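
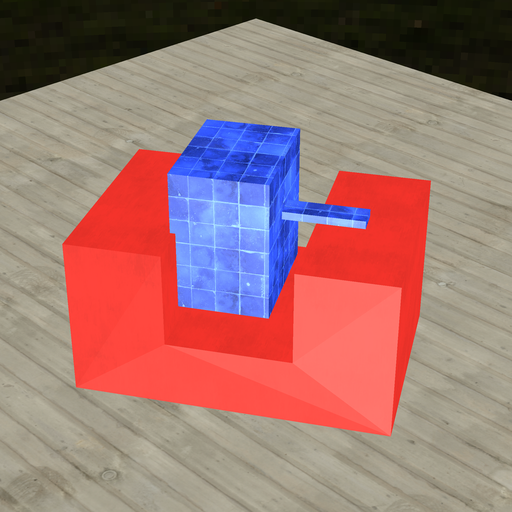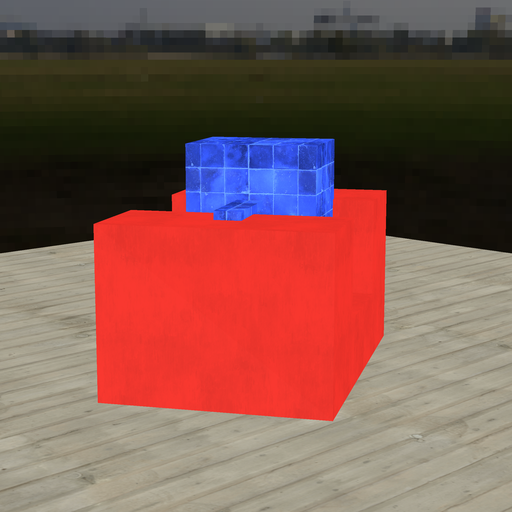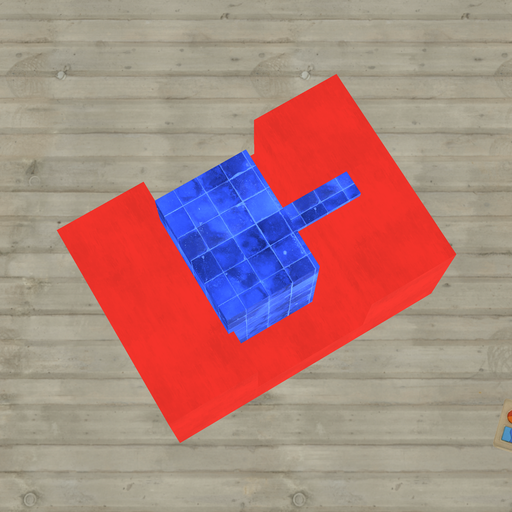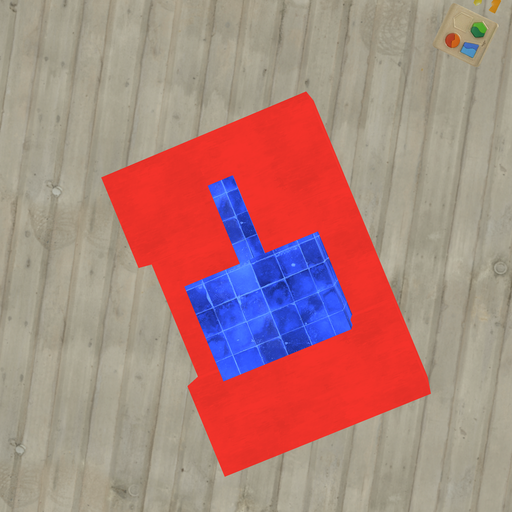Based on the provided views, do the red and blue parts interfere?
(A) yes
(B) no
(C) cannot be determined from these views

(A) yes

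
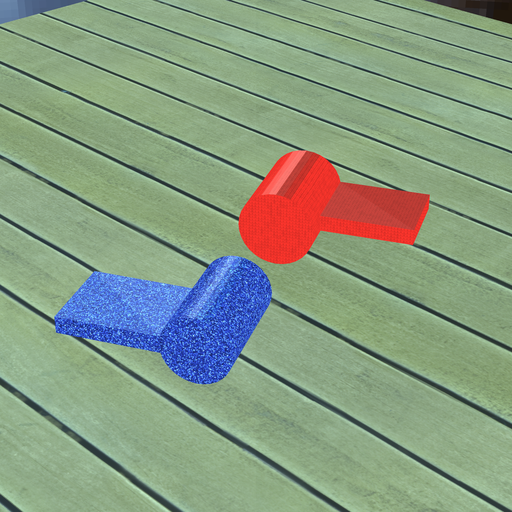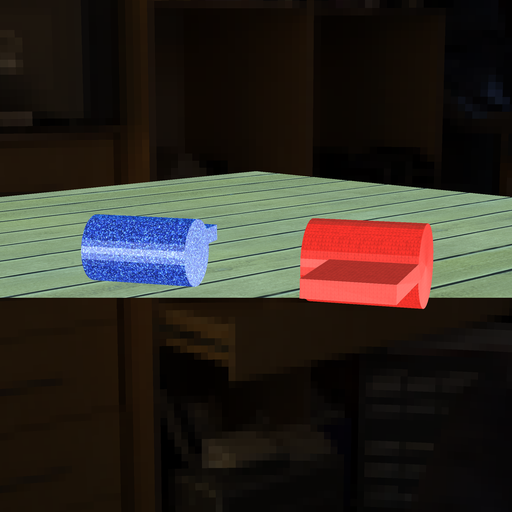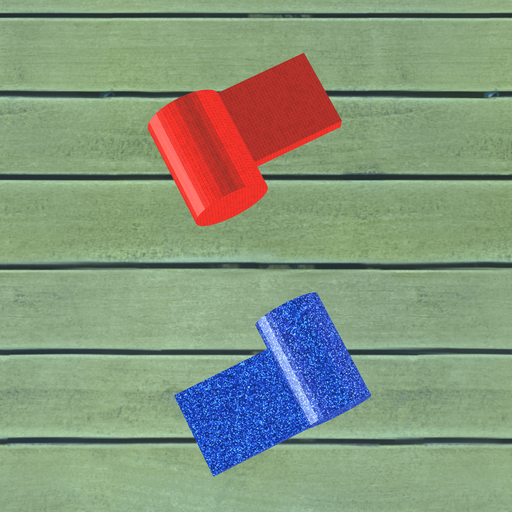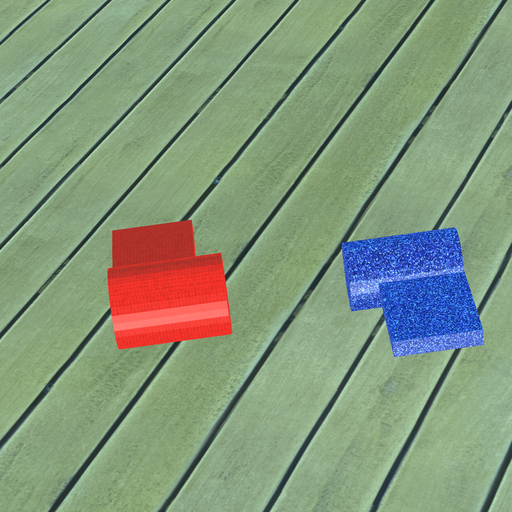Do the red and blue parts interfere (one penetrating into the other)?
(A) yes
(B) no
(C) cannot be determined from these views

(B) no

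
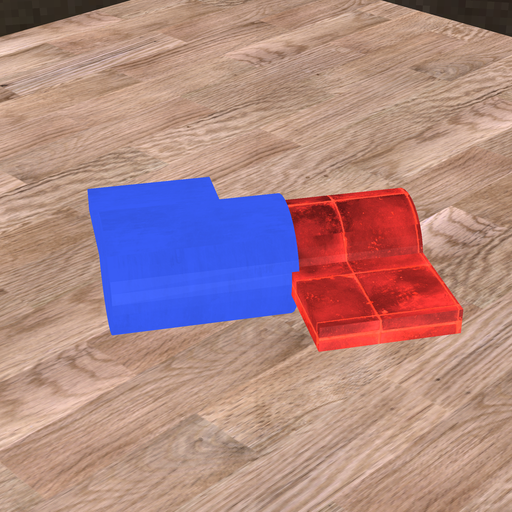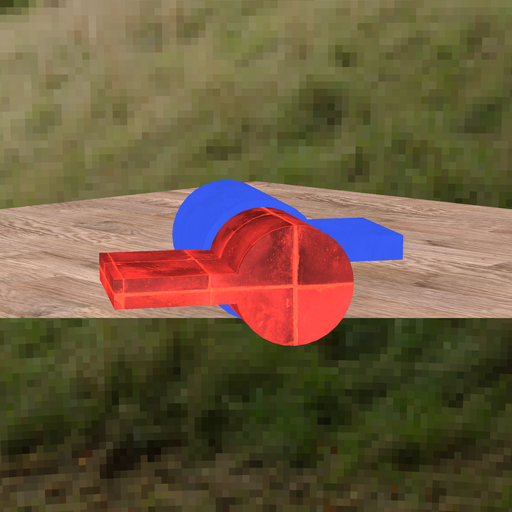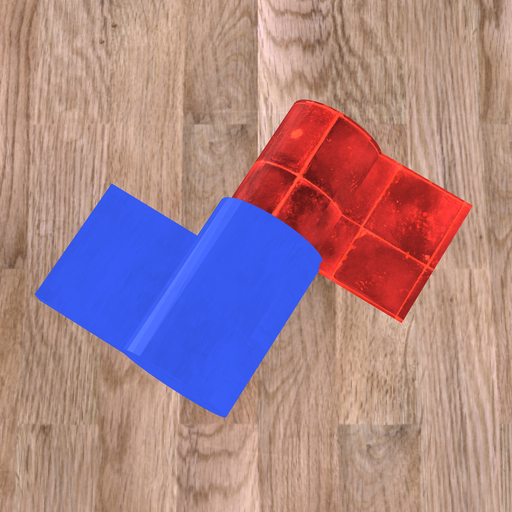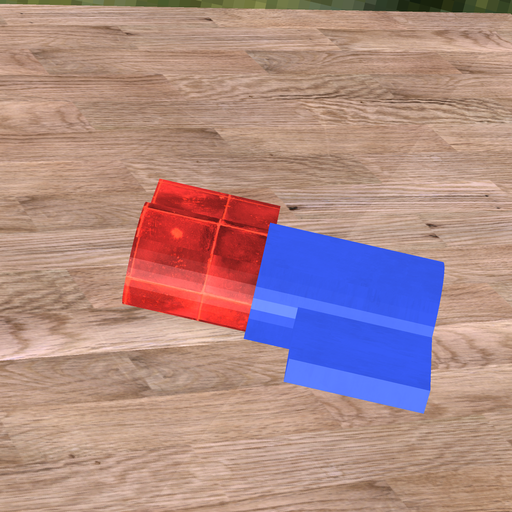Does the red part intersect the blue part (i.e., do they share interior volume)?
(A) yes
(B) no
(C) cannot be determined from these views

(A) yes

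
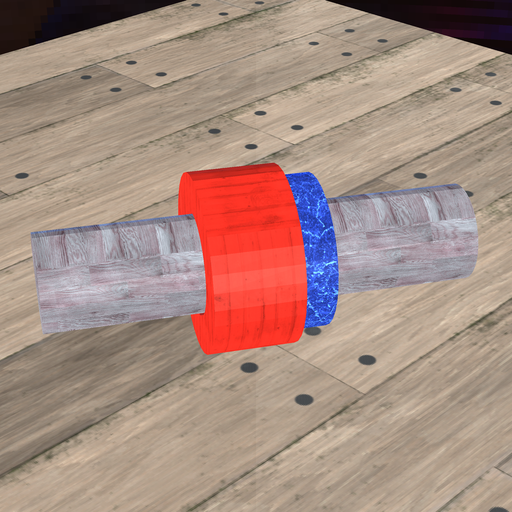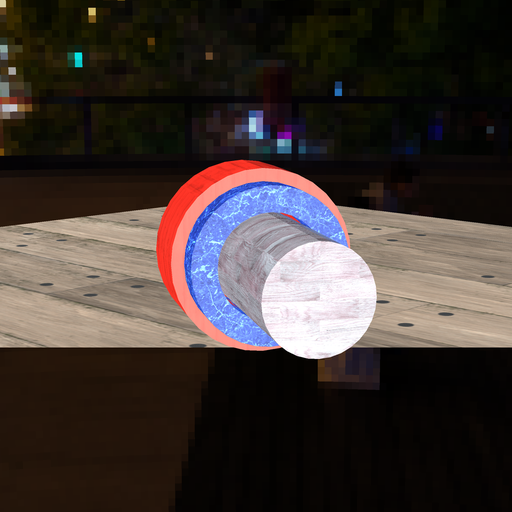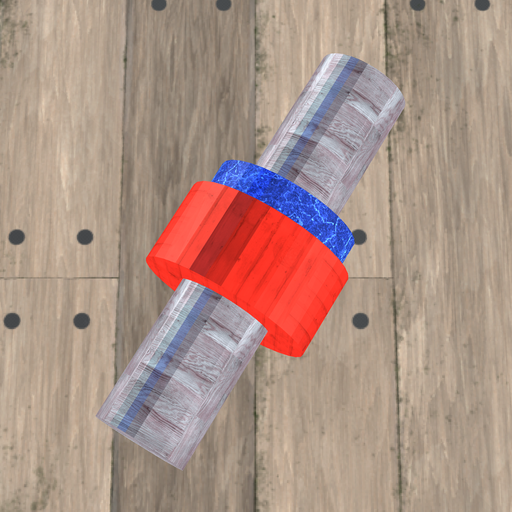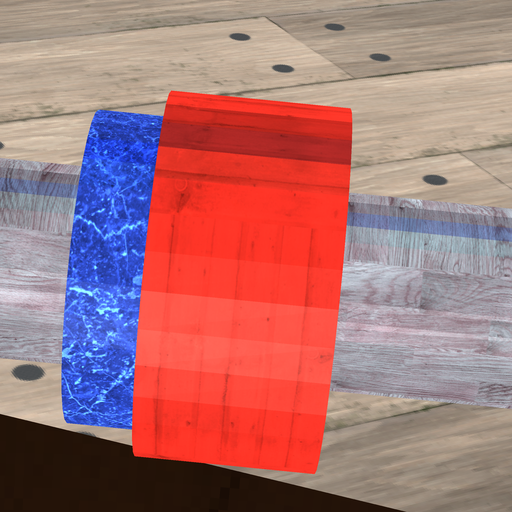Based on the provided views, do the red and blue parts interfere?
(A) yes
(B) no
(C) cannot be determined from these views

(A) yes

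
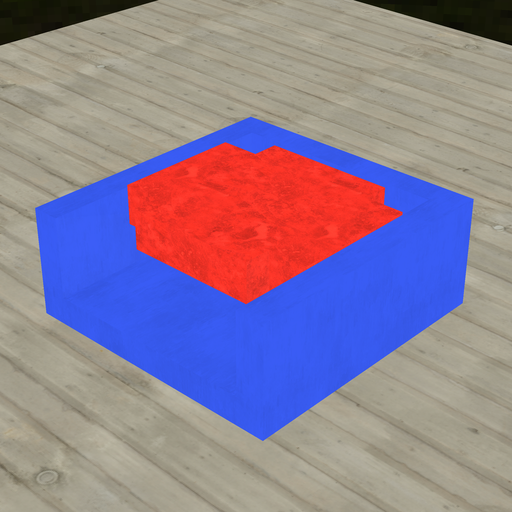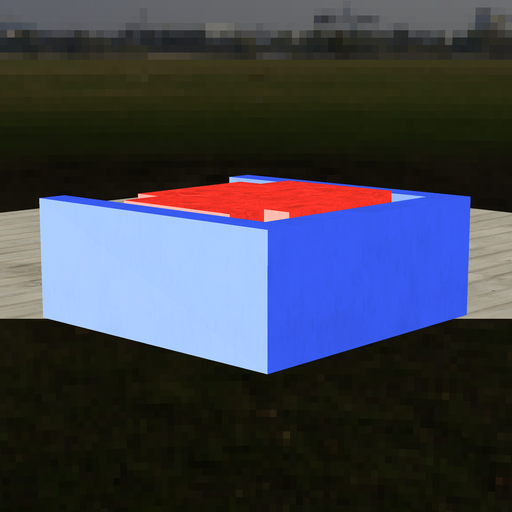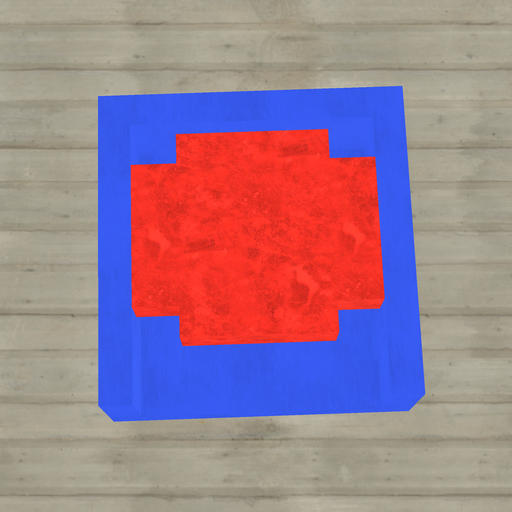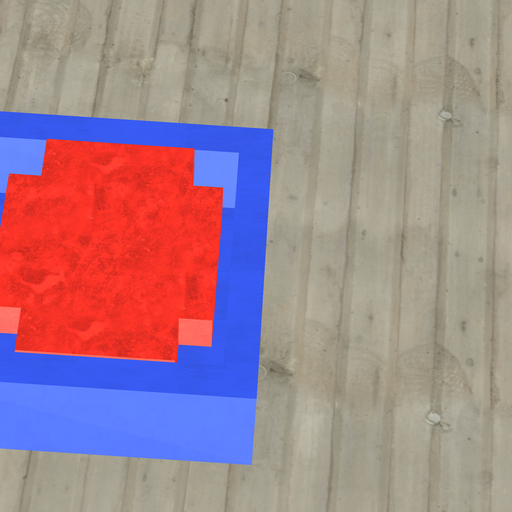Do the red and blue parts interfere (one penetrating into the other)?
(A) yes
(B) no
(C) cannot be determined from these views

(B) no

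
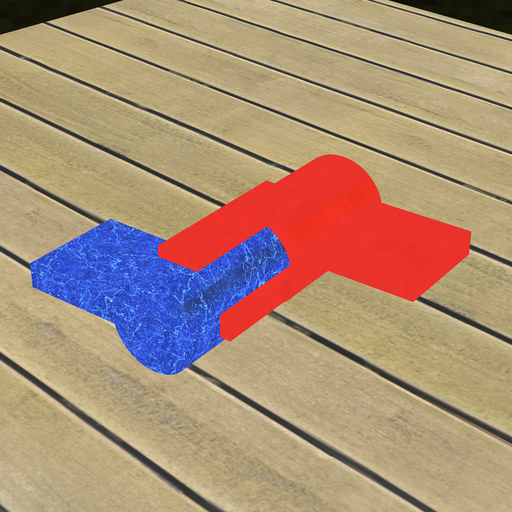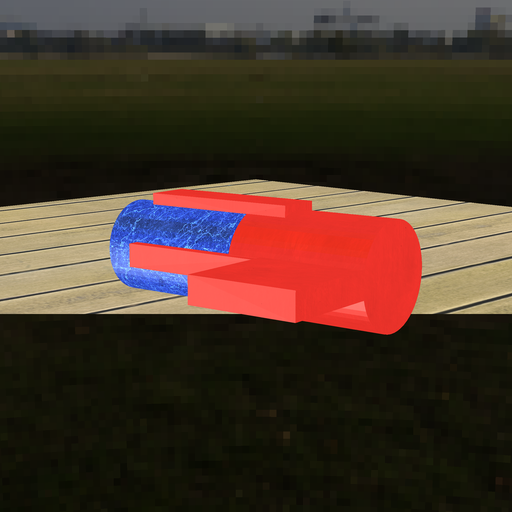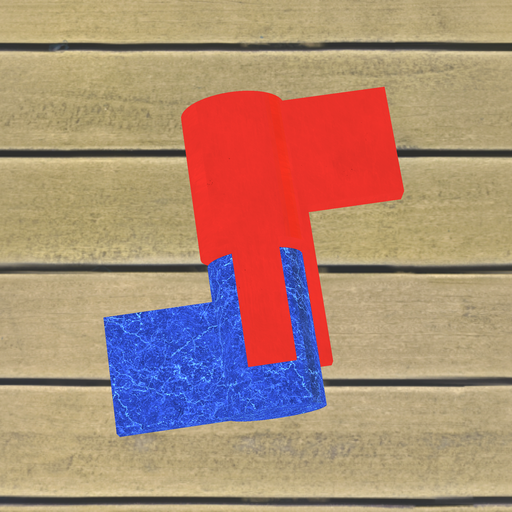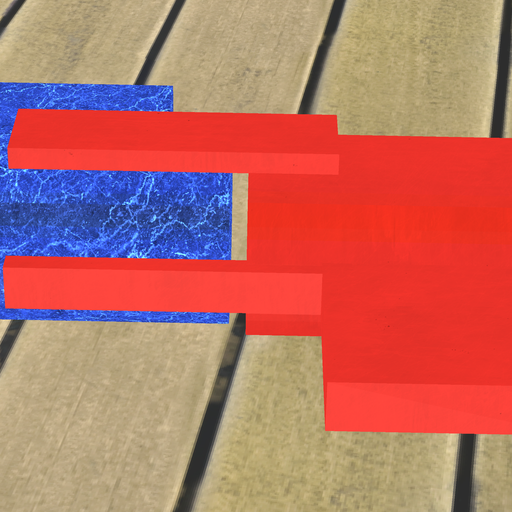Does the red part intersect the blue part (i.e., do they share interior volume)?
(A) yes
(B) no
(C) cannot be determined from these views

(B) no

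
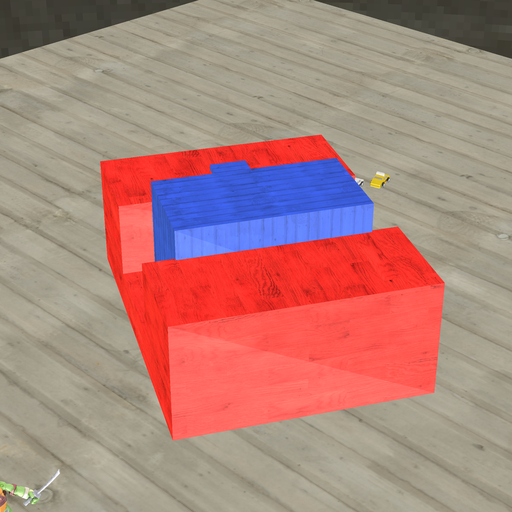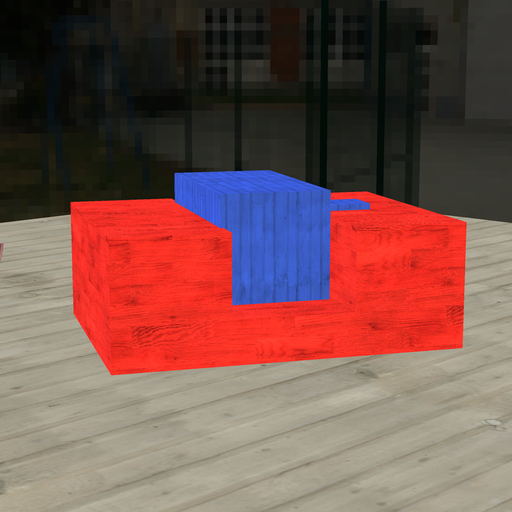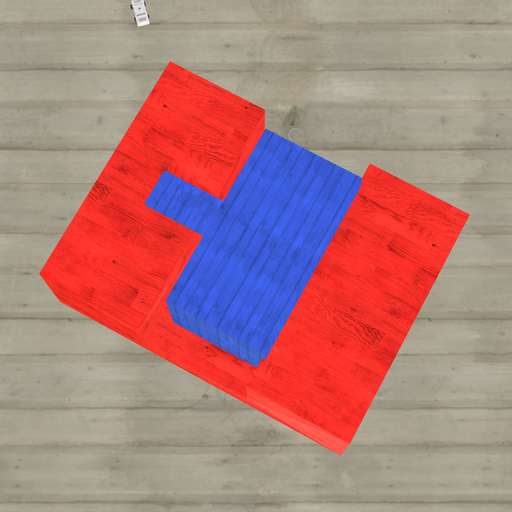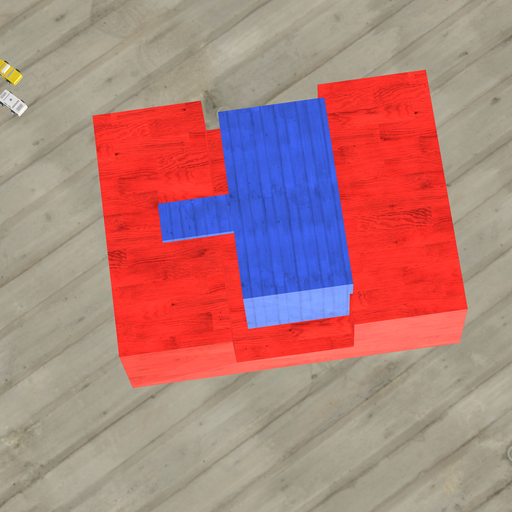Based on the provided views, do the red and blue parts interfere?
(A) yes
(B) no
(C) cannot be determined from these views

(A) yes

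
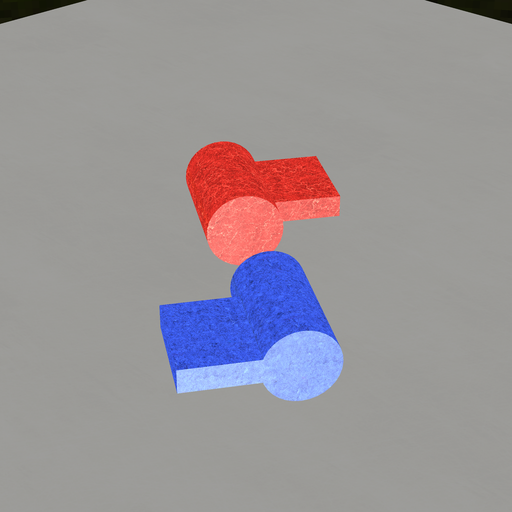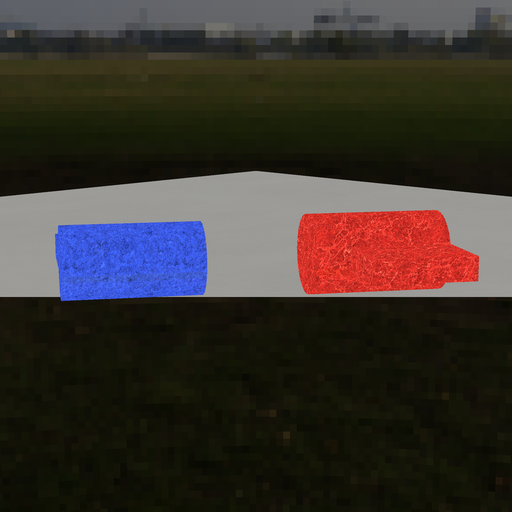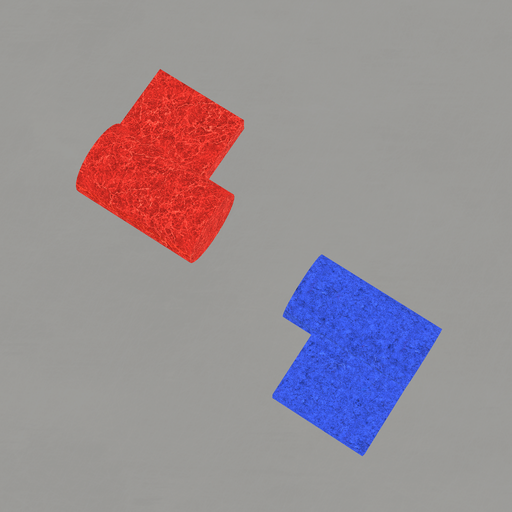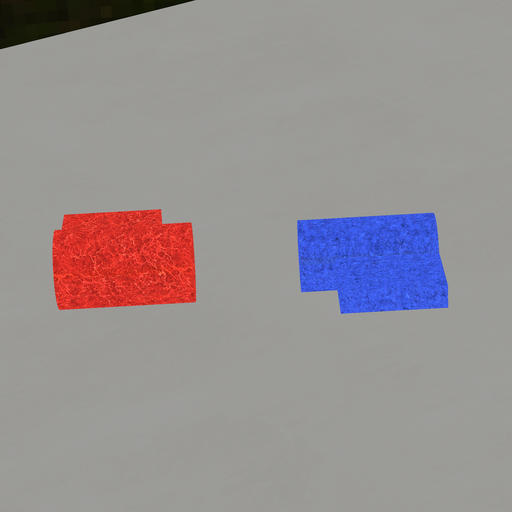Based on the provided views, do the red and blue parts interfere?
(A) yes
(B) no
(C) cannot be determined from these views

(B) no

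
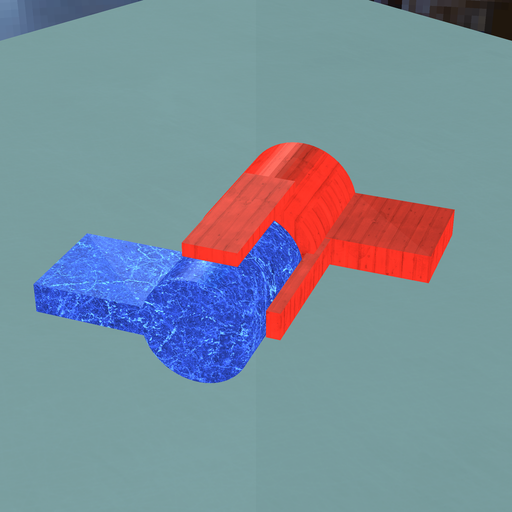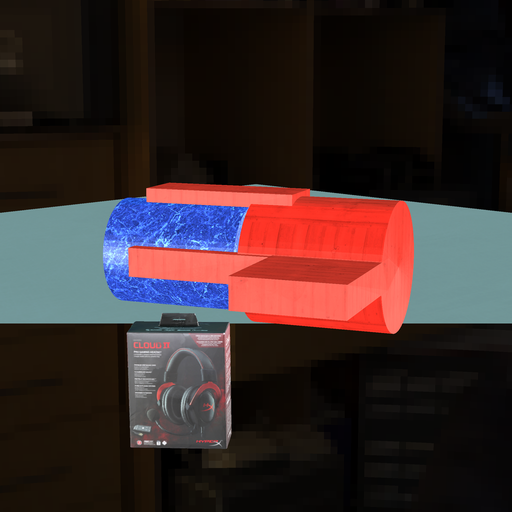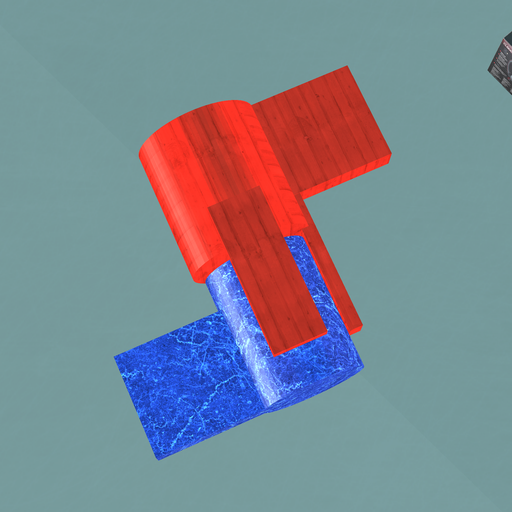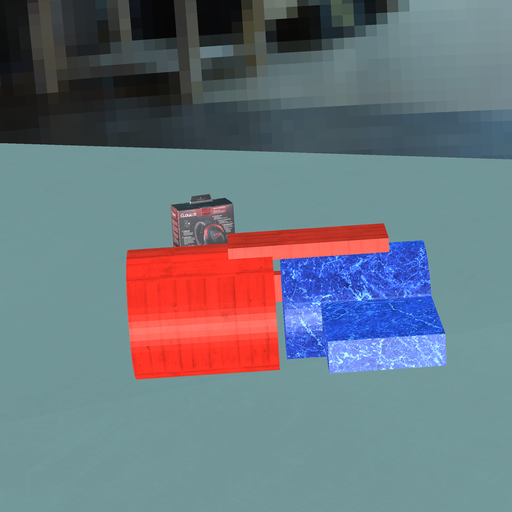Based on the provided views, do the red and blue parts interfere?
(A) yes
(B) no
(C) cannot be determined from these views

(B) no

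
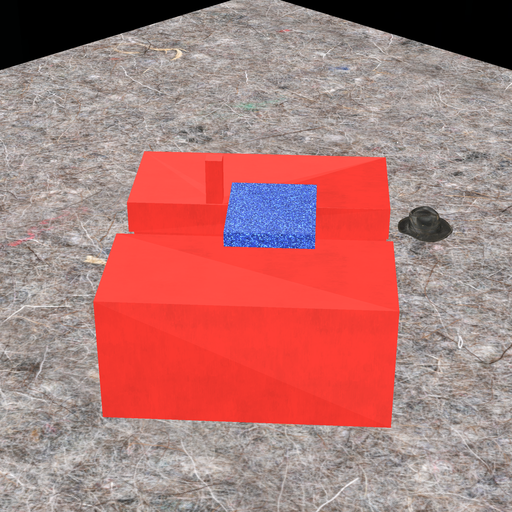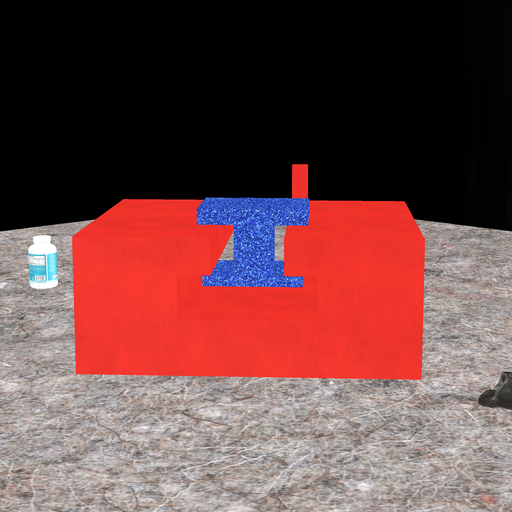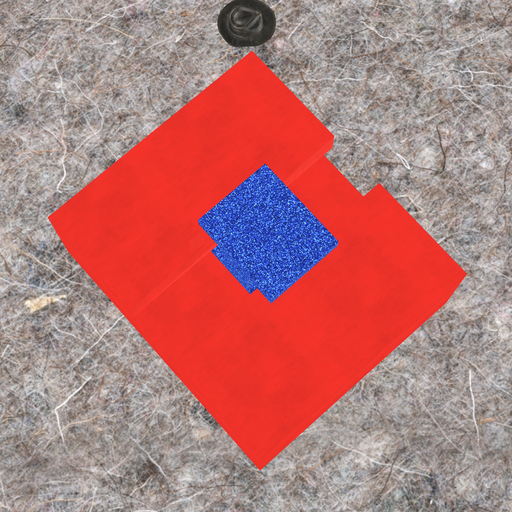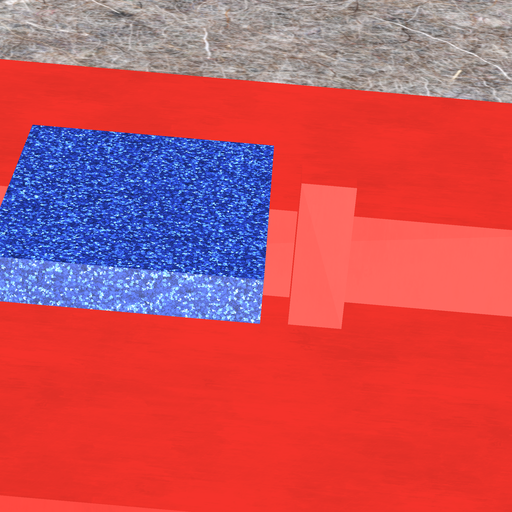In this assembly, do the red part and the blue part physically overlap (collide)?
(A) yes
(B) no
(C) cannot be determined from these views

(B) no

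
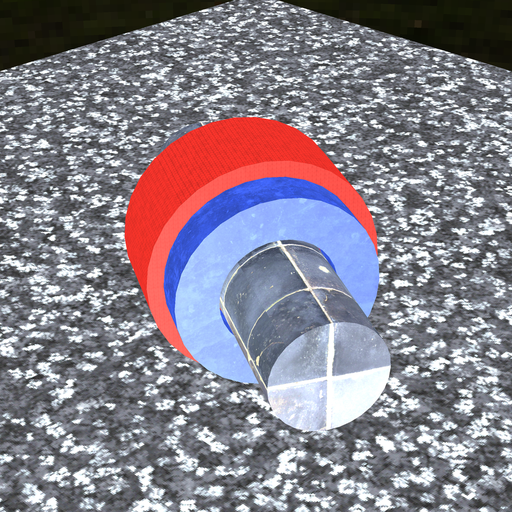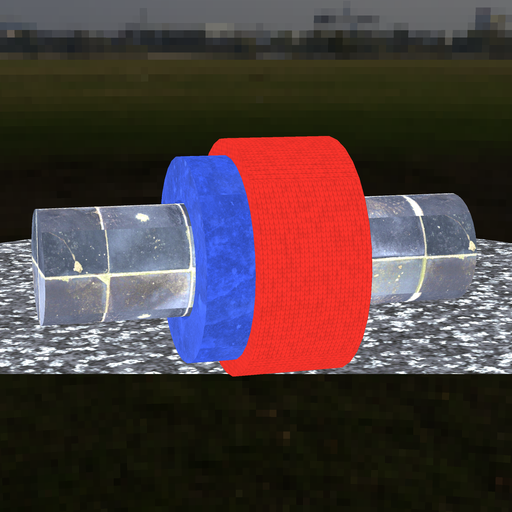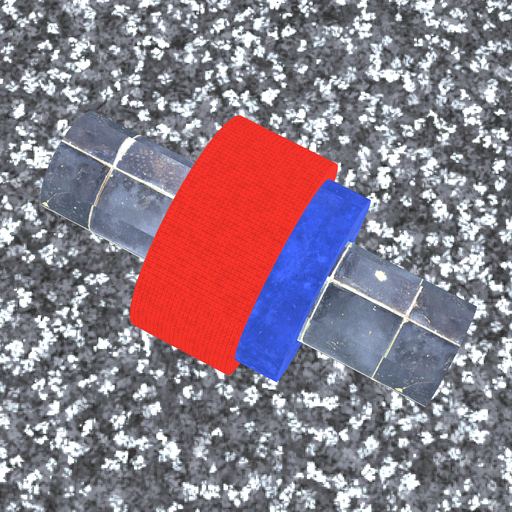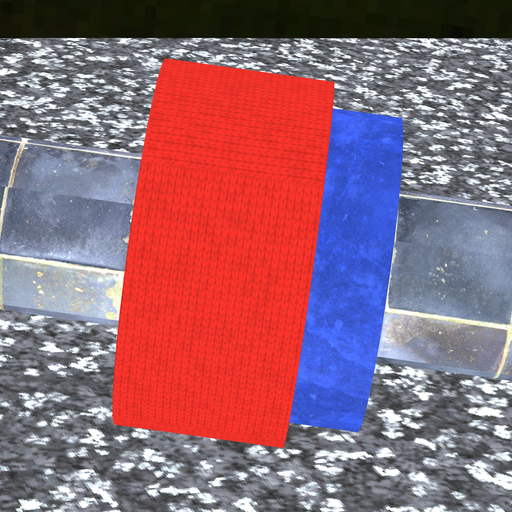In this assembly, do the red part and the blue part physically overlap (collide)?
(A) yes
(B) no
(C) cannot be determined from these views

(A) yes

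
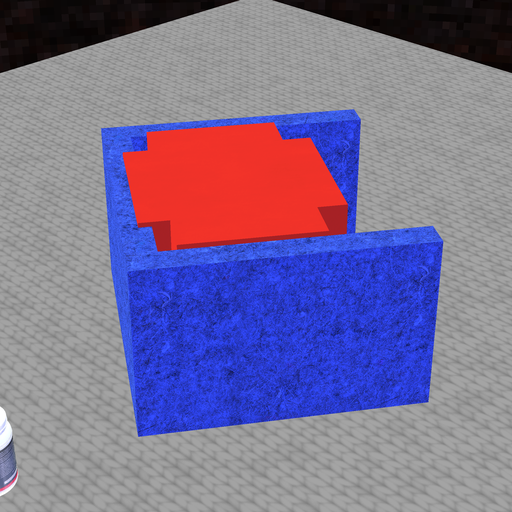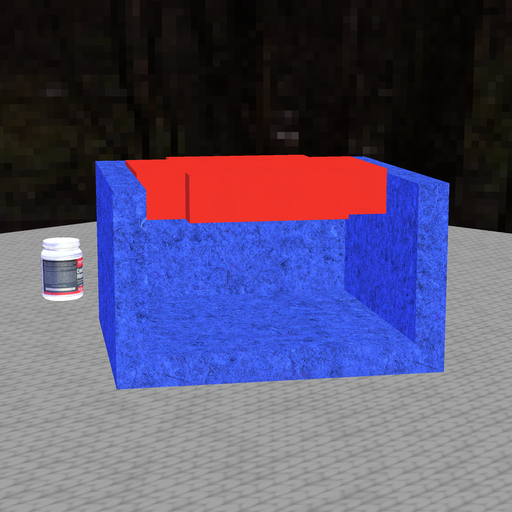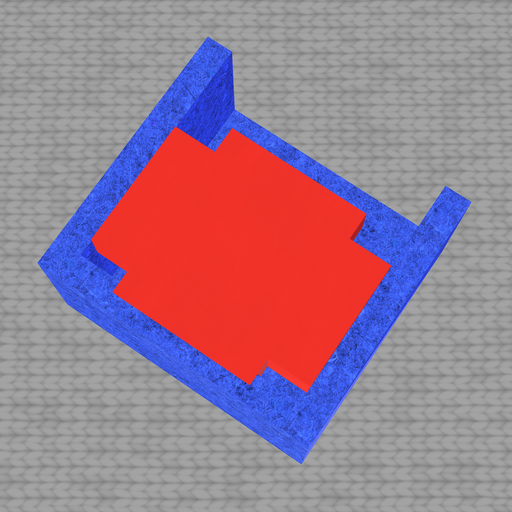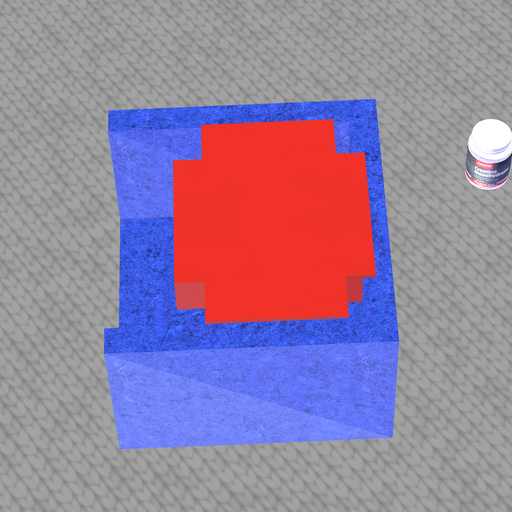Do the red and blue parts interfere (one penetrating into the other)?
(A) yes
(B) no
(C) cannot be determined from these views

(A) yes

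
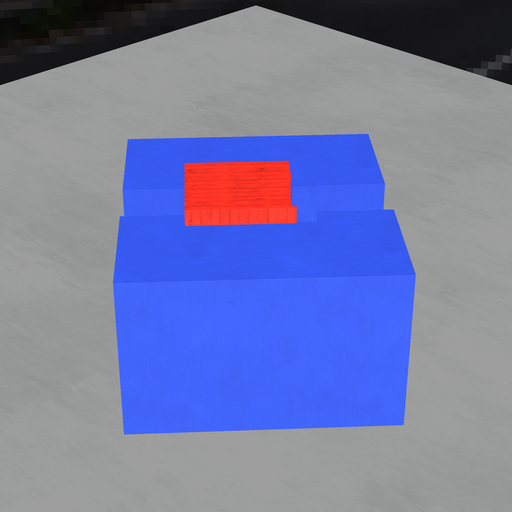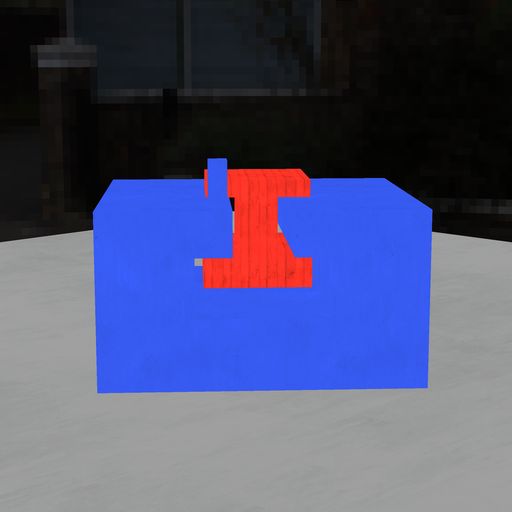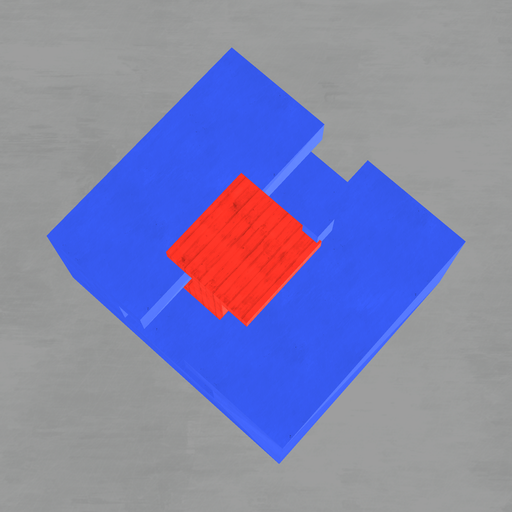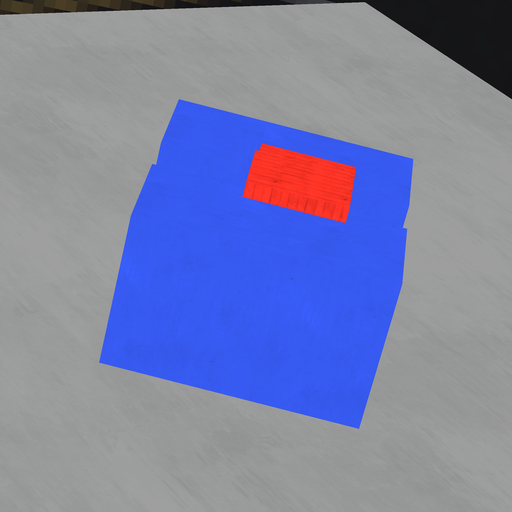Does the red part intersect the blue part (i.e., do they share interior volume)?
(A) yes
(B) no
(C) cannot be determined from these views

(A) yes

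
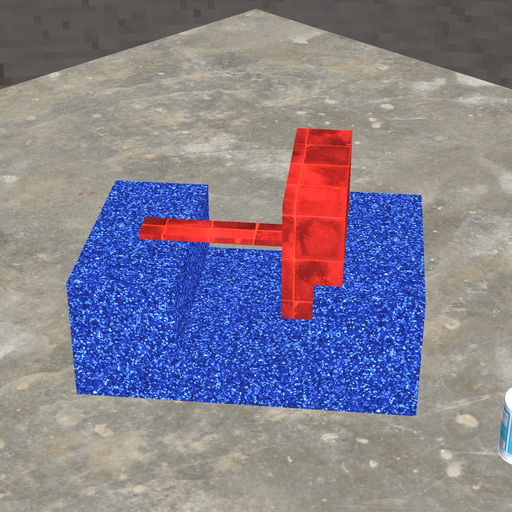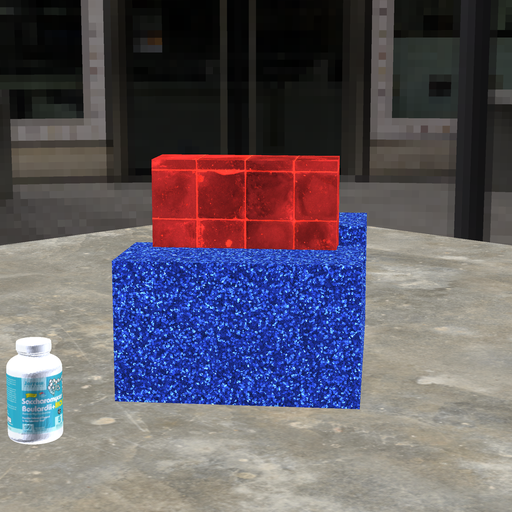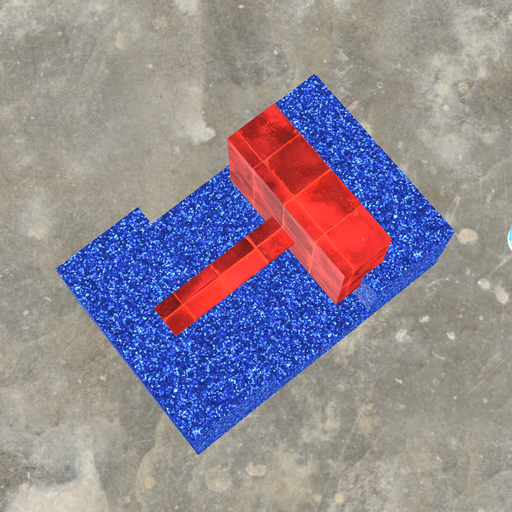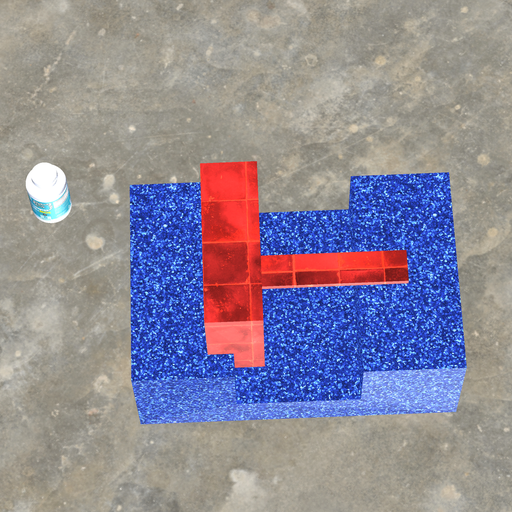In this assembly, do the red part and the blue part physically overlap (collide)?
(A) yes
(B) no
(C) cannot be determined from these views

(A) yes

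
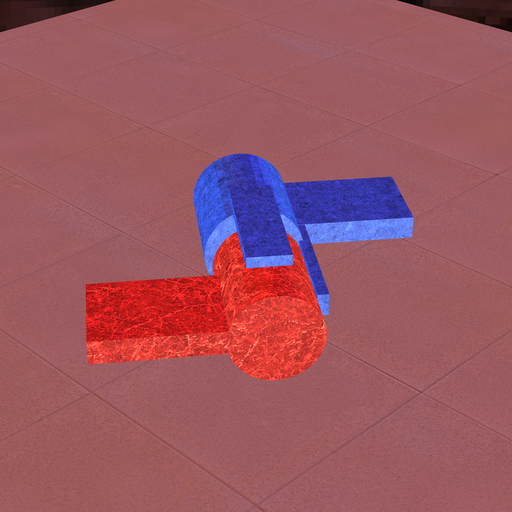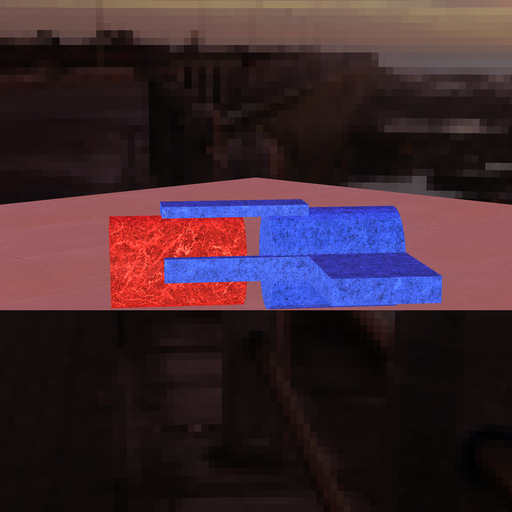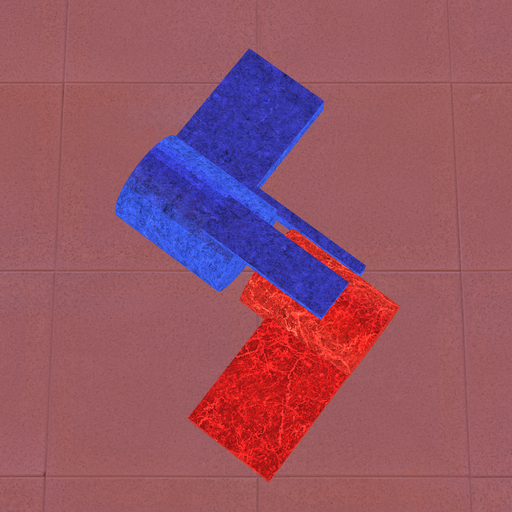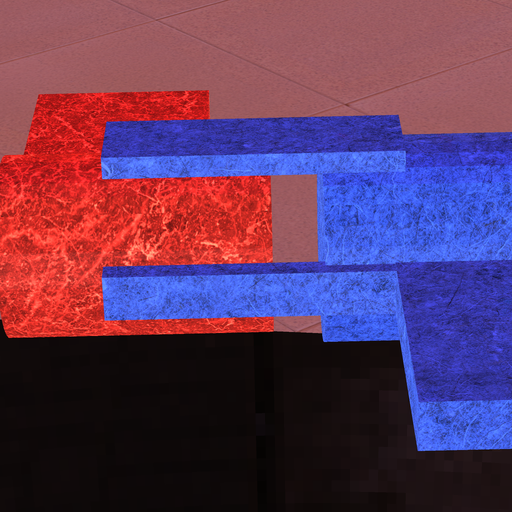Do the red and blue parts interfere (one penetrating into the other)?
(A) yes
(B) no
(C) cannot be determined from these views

(B) no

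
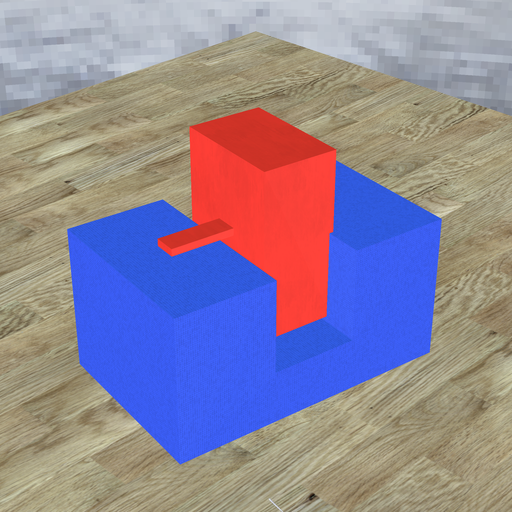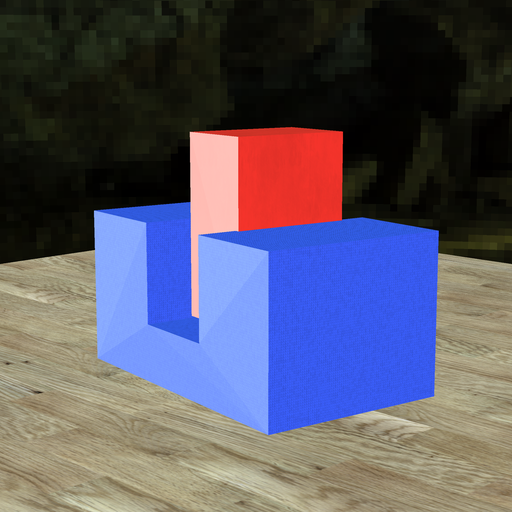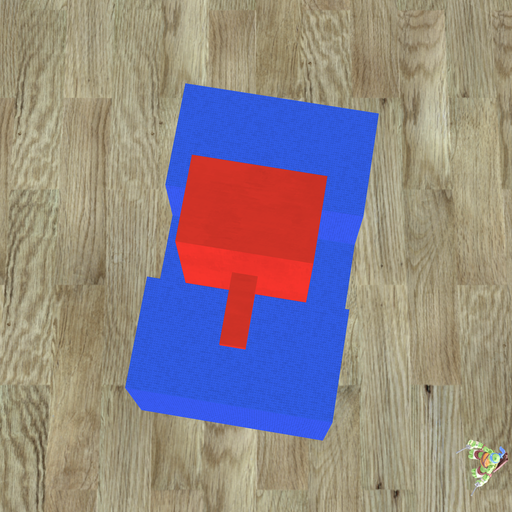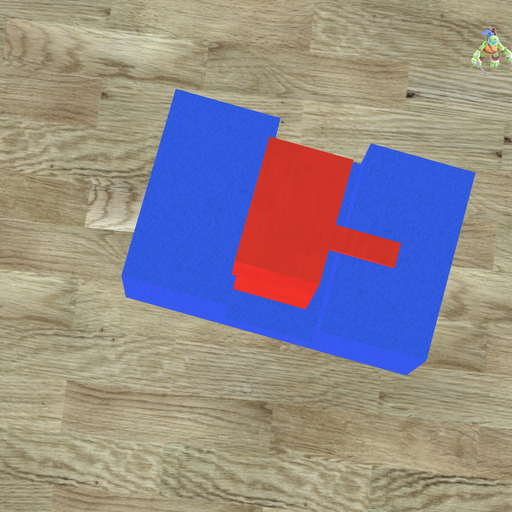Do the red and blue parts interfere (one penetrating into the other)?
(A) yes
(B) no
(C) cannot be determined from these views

(A) yes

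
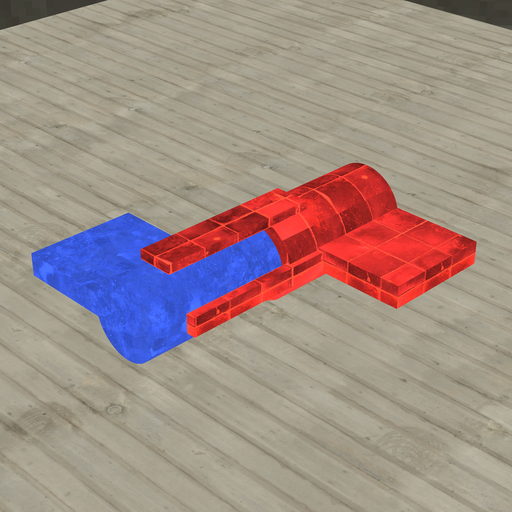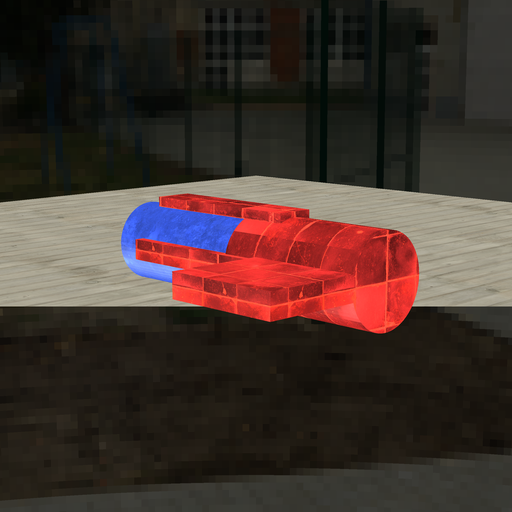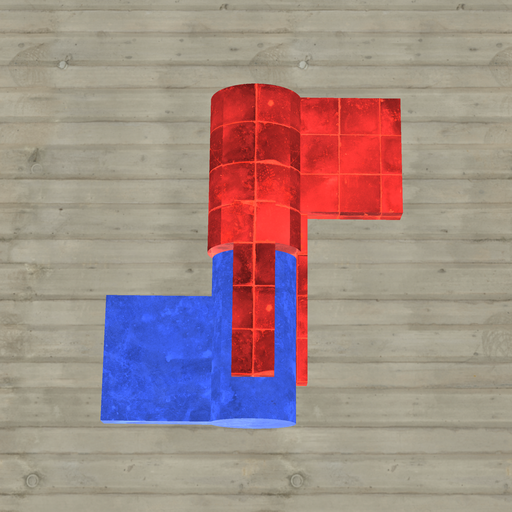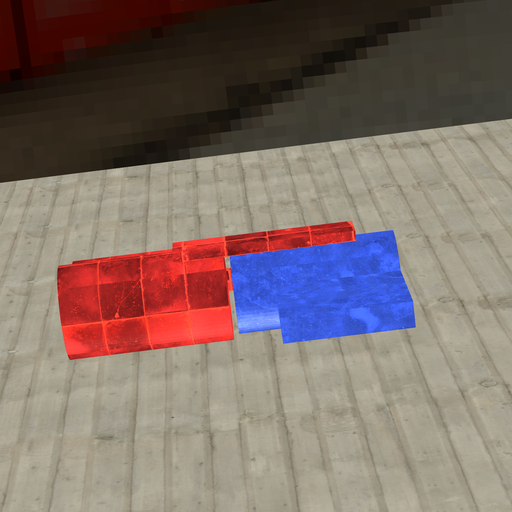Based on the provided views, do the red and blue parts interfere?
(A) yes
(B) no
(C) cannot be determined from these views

(B) no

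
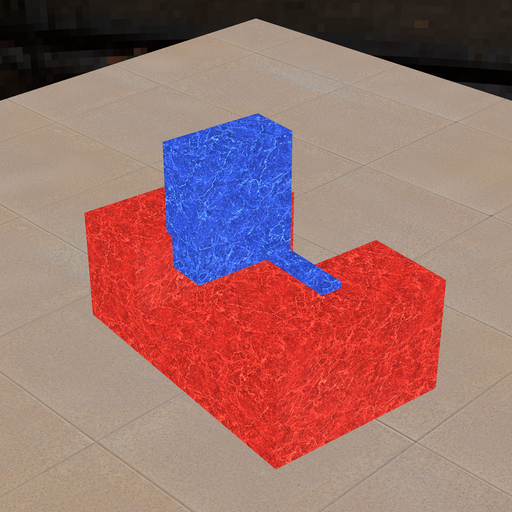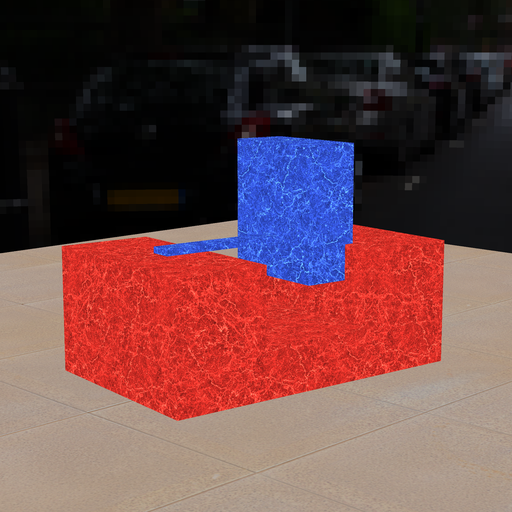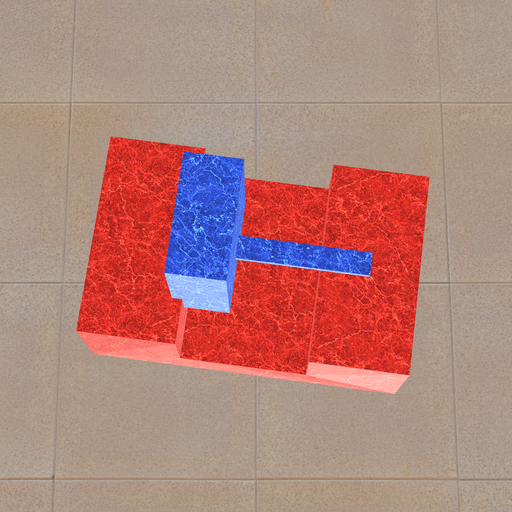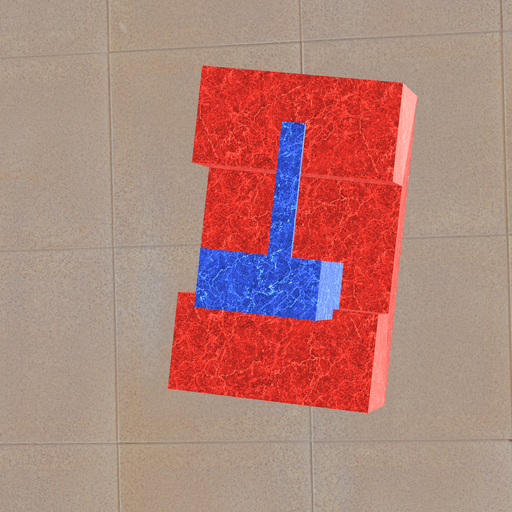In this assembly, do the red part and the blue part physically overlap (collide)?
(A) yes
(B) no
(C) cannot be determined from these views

(A) yes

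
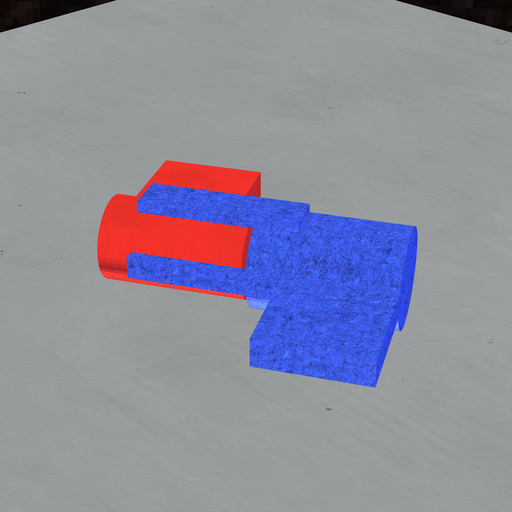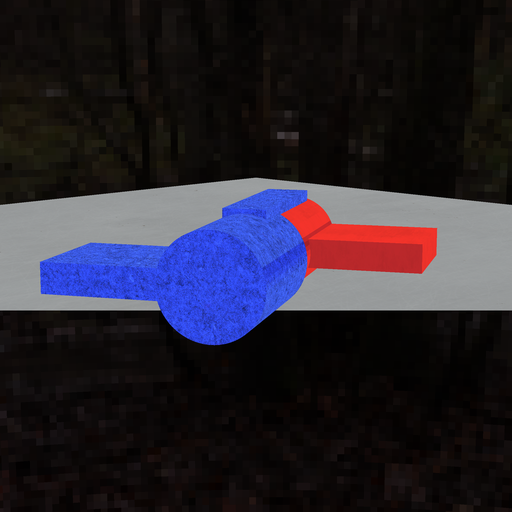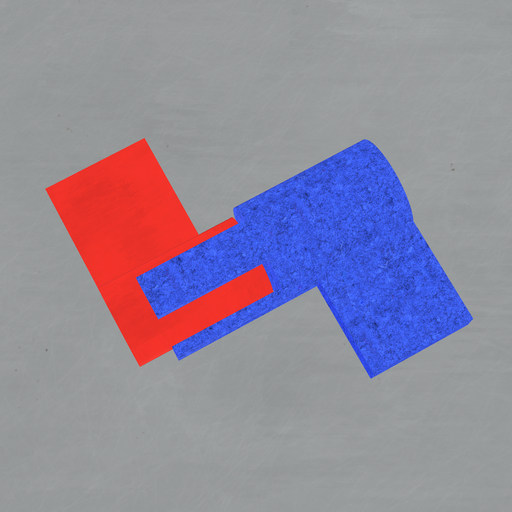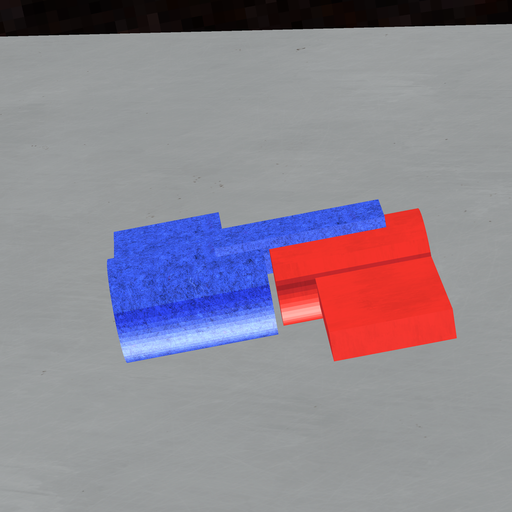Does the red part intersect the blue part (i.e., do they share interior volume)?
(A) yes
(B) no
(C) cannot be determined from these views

(B) no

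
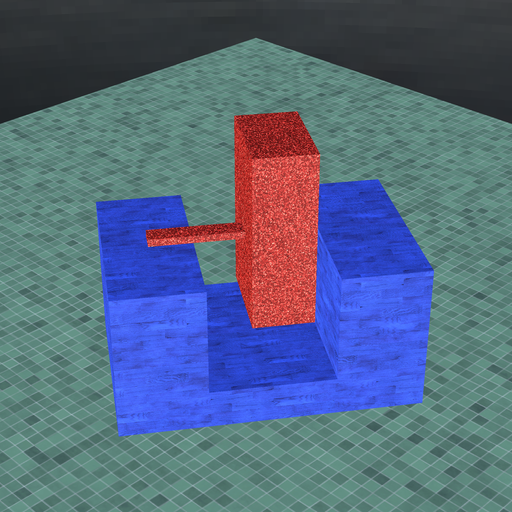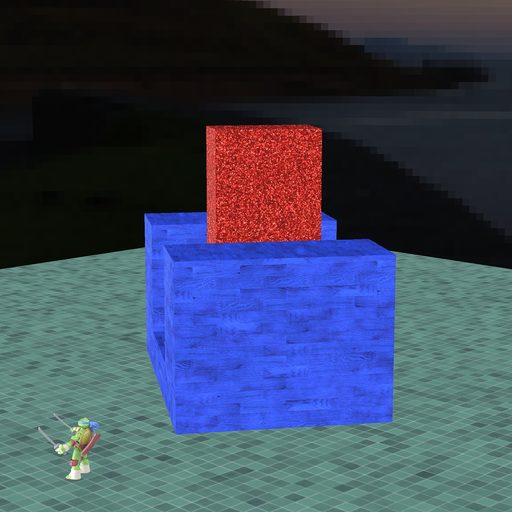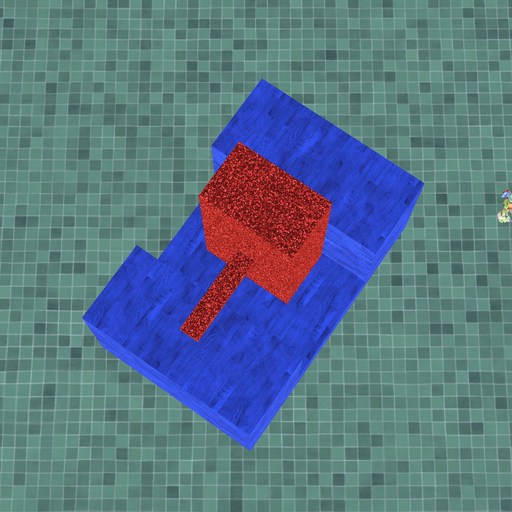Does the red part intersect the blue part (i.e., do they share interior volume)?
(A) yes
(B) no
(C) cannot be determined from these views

(B) no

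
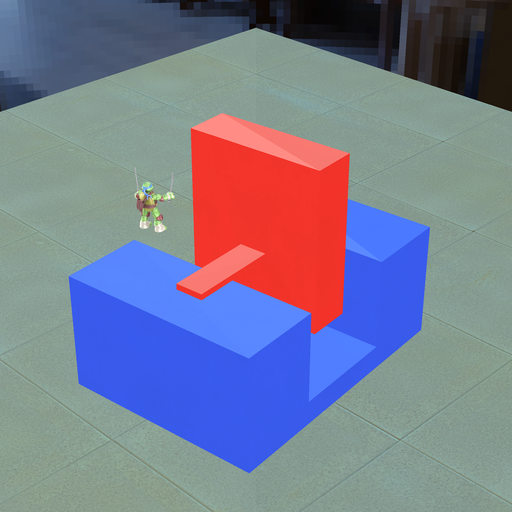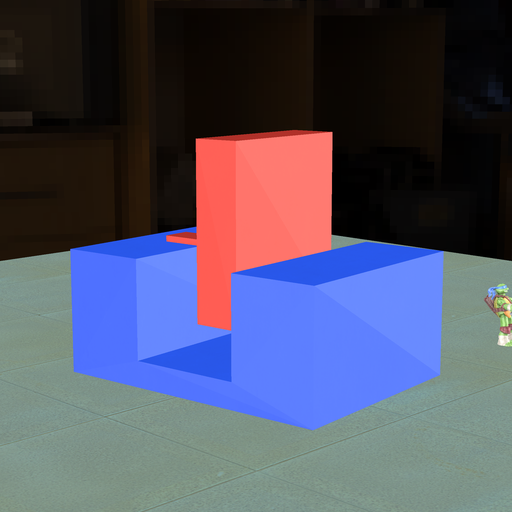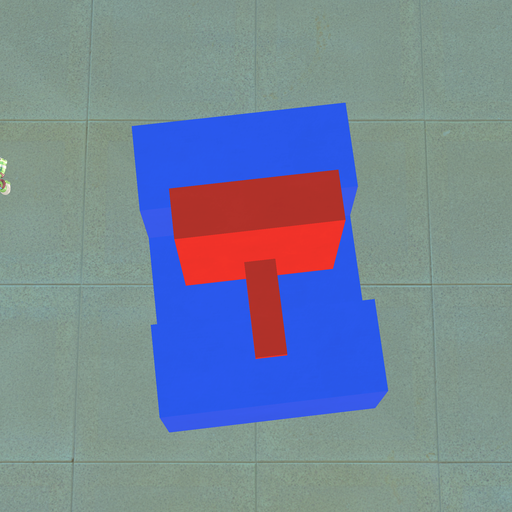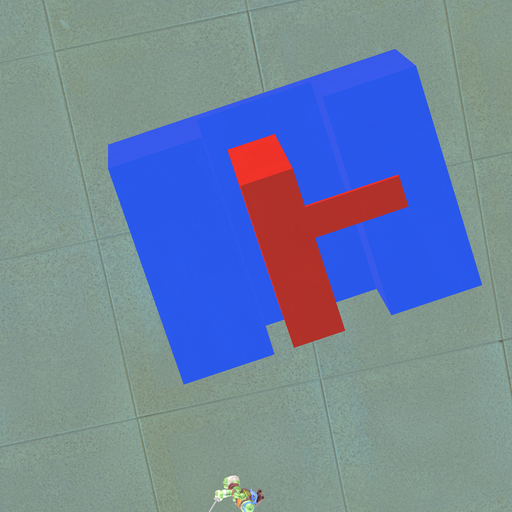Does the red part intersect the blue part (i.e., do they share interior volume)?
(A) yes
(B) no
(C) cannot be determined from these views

(B) no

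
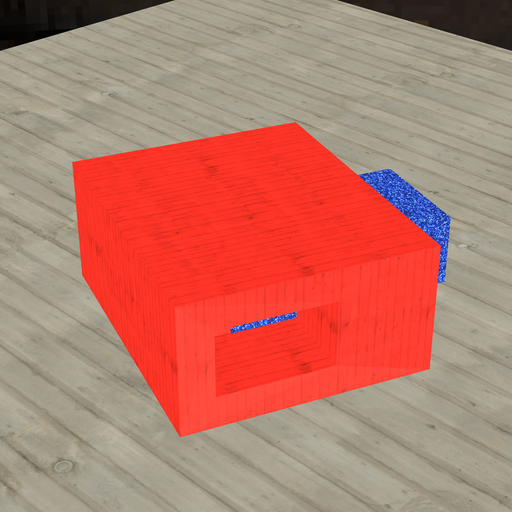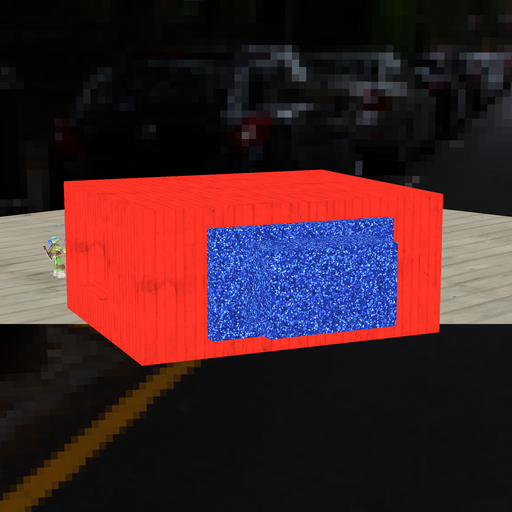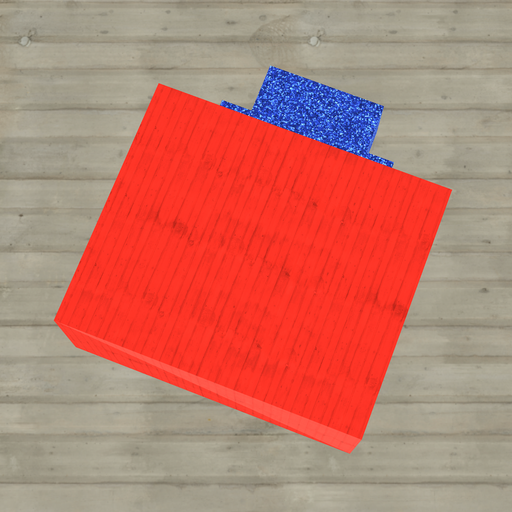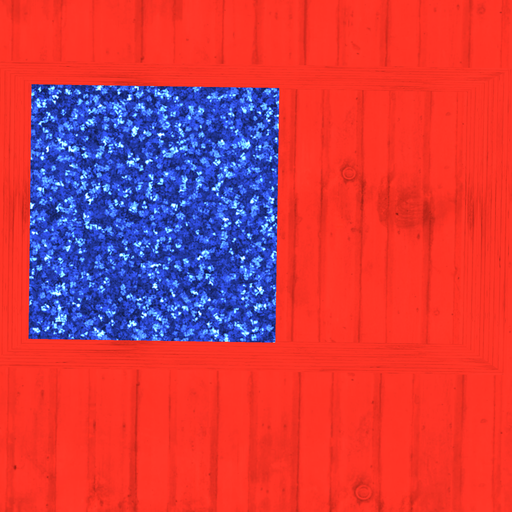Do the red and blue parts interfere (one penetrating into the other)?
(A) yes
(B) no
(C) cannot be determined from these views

(A) yes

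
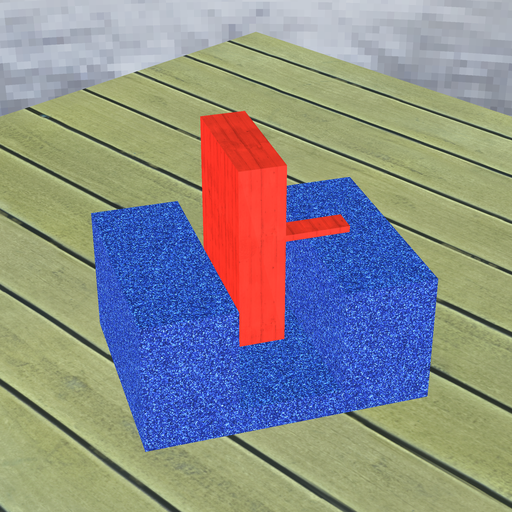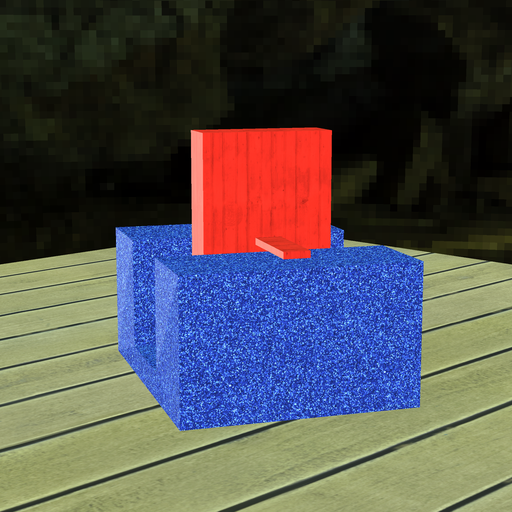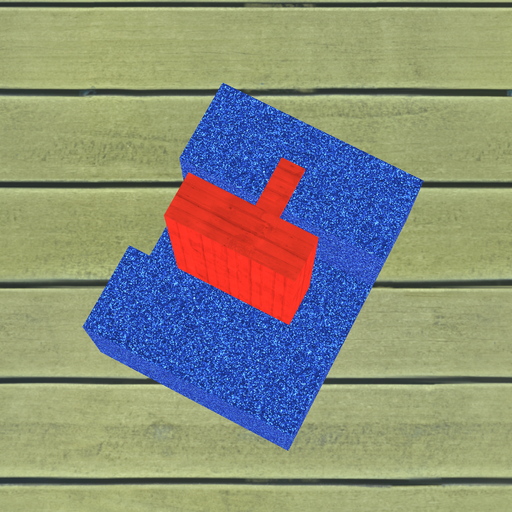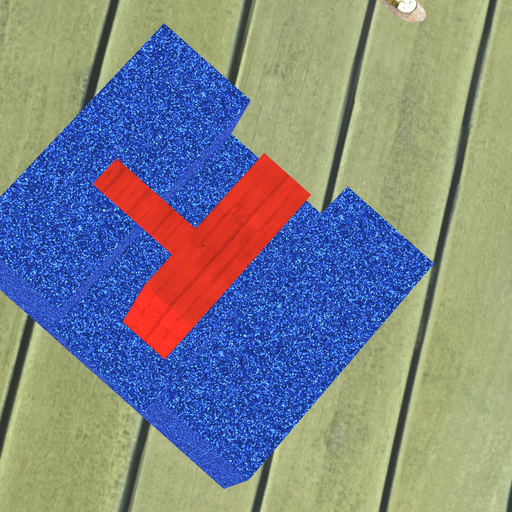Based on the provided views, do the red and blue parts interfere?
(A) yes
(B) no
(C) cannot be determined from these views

(B) no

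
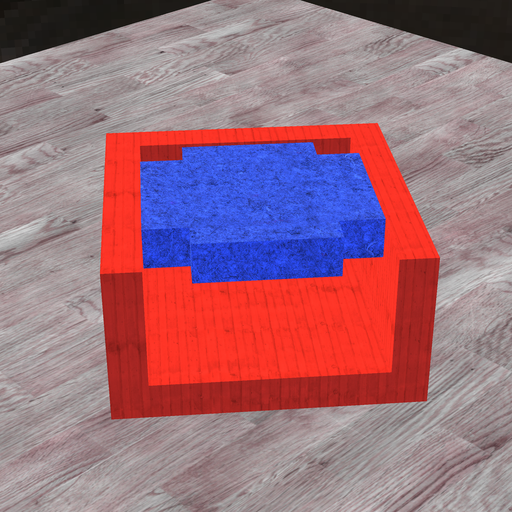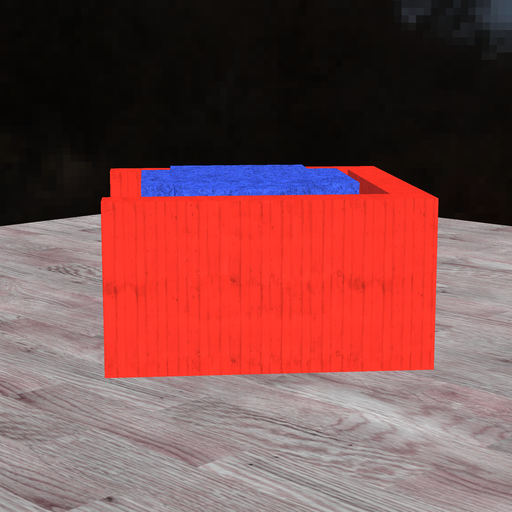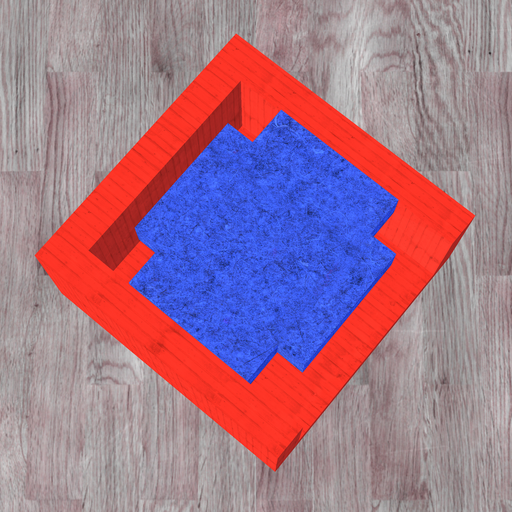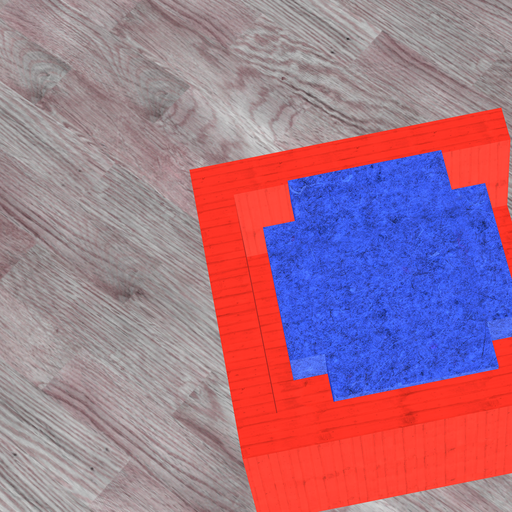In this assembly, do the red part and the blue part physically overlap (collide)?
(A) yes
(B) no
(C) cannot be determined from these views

(B) no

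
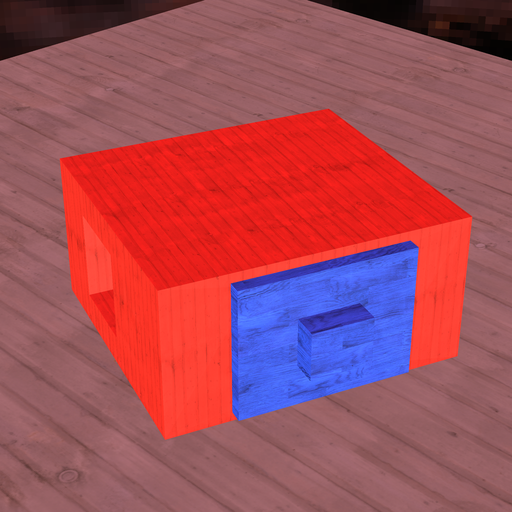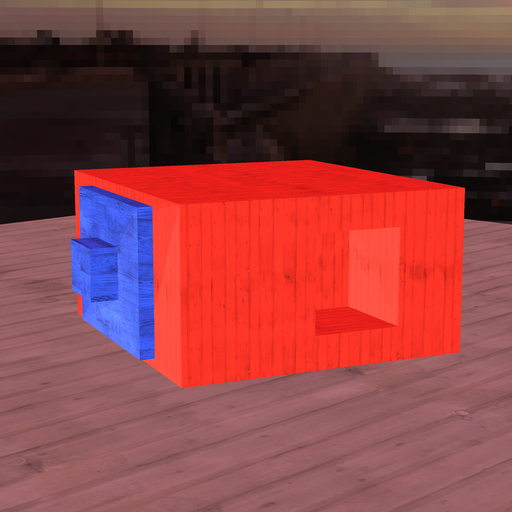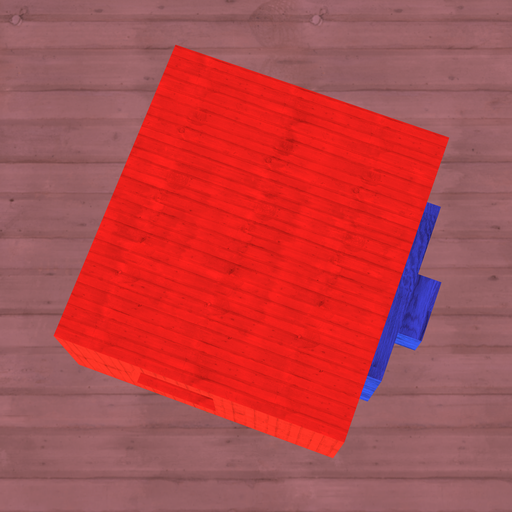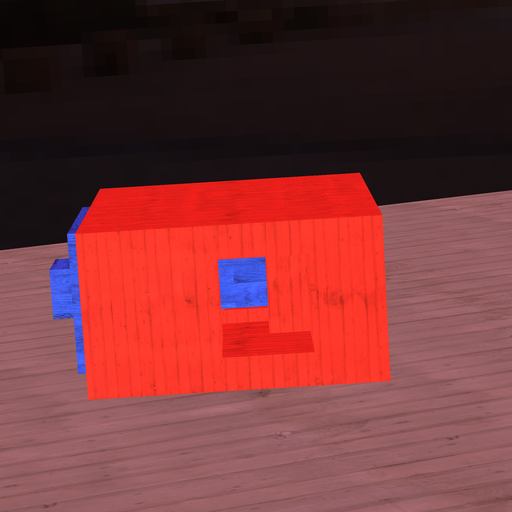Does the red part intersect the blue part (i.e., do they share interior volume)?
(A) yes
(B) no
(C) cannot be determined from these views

(A) yes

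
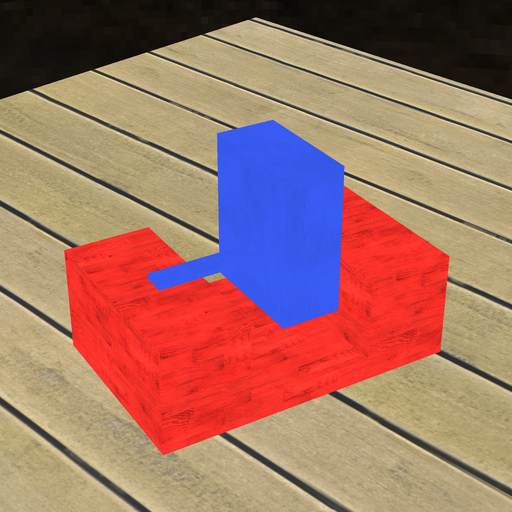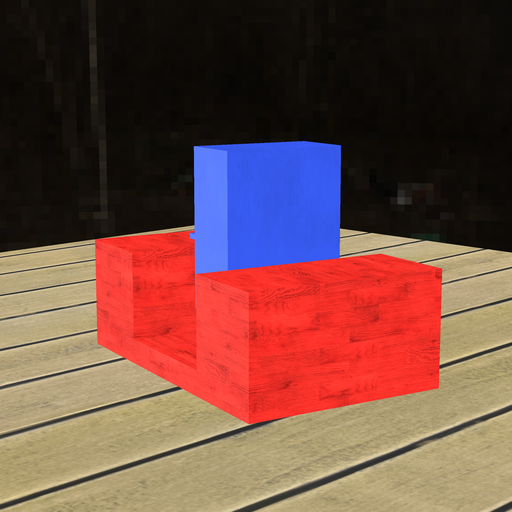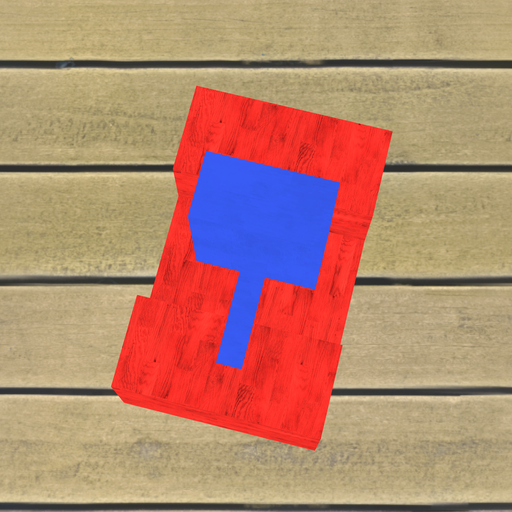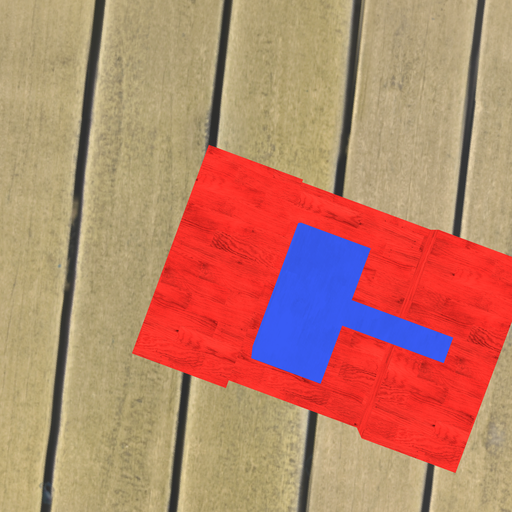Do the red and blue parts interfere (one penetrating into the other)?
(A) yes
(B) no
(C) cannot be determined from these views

(B) no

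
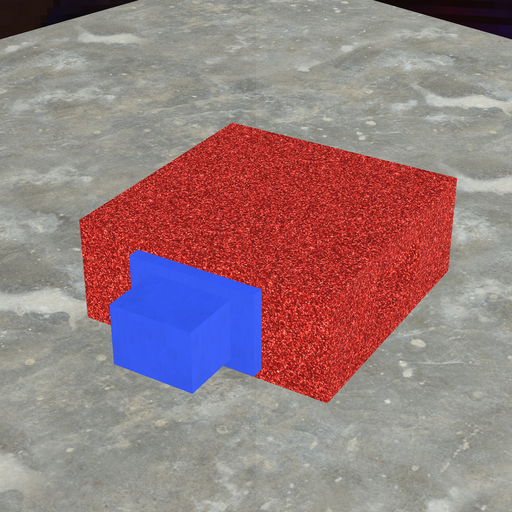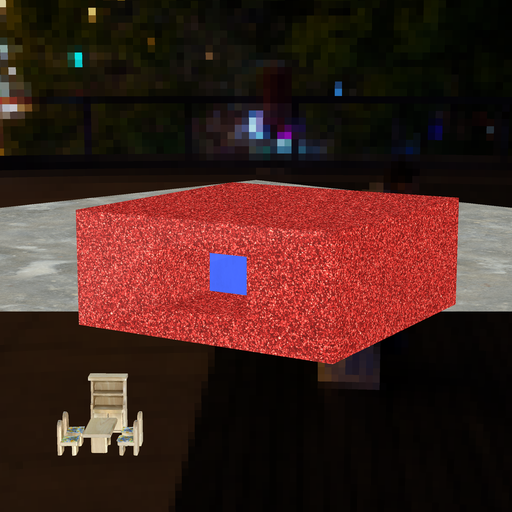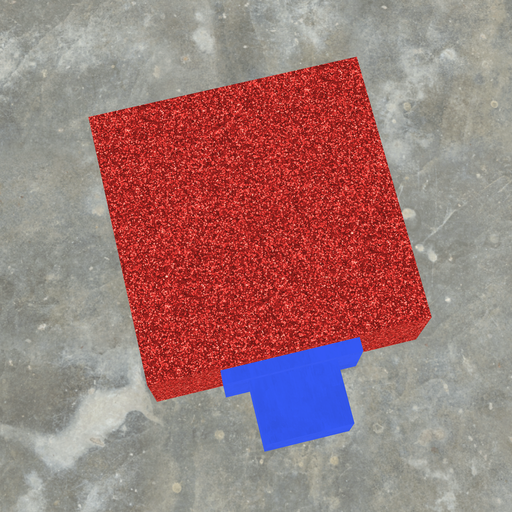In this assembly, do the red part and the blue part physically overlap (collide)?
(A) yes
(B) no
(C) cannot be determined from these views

(C) cannot be determined from these views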